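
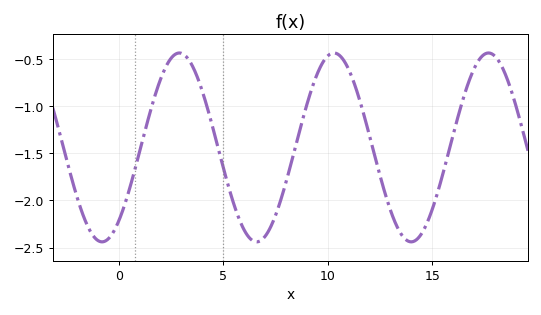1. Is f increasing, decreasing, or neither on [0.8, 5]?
neither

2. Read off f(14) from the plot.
-2.44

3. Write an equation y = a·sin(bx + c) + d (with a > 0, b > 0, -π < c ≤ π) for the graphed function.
y = 1sin(0.85x - 0.892) - 1.44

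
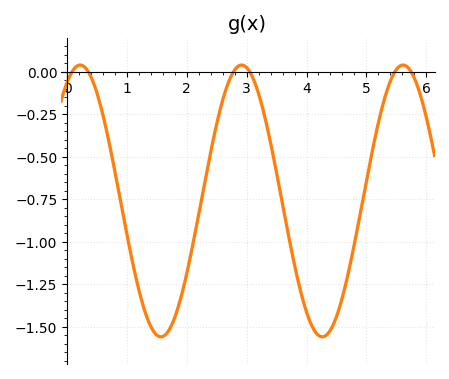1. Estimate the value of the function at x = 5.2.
-0.3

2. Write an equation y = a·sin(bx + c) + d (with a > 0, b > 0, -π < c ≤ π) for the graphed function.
y = 0.8sin(2.3x + 1.1) - 0.76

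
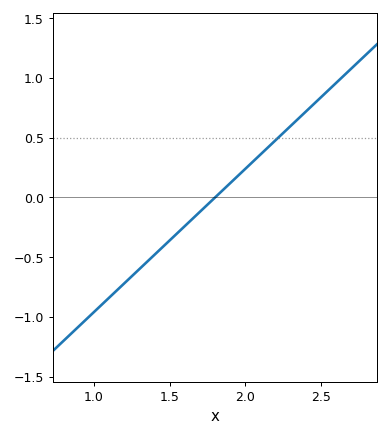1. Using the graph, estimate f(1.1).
-0.84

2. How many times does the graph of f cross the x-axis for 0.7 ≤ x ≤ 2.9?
1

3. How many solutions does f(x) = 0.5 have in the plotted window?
1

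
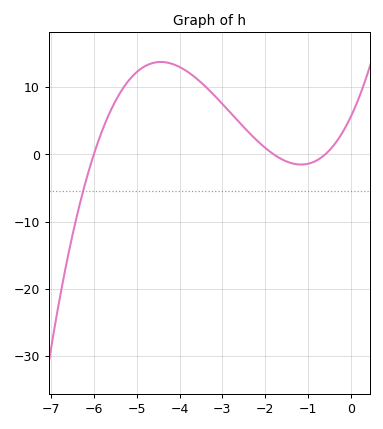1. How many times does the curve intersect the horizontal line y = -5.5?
1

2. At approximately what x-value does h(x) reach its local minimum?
-1.16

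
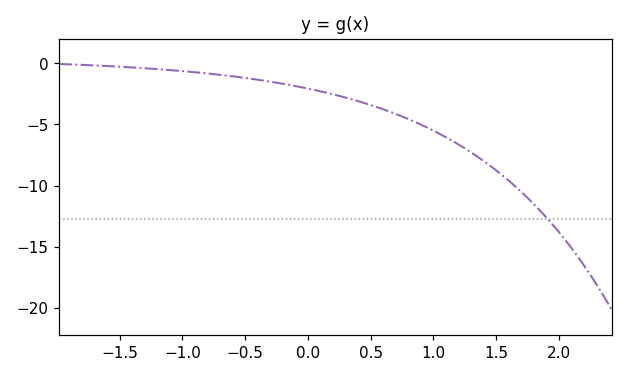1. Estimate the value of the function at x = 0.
-2.06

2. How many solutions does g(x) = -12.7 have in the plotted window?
1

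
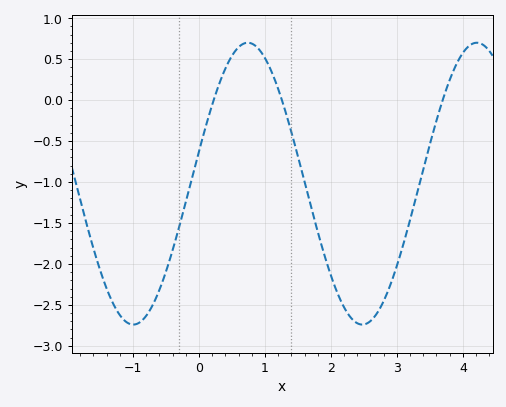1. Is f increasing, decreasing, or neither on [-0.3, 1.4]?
neither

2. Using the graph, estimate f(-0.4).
-1.85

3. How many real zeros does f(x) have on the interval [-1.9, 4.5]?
3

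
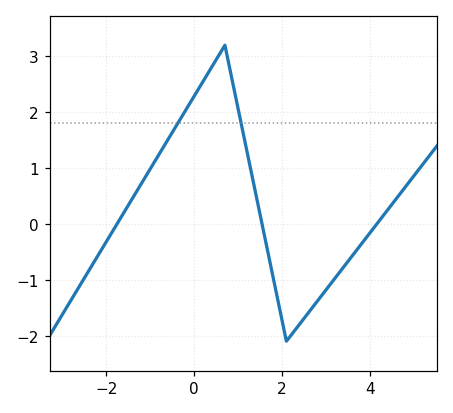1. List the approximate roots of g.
-1.76, 1.55, 4.16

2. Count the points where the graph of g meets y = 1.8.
2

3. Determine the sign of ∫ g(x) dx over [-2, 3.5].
positive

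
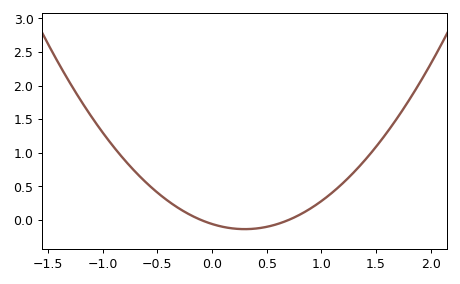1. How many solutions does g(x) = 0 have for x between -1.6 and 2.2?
2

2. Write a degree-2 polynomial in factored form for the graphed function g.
y = 0.85(x + 0.1)(x - 0.7)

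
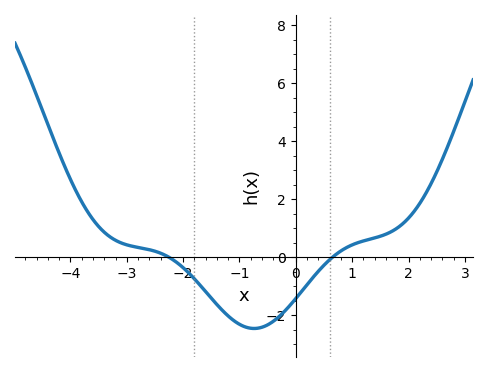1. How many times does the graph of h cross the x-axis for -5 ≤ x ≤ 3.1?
2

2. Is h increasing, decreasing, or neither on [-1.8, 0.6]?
neither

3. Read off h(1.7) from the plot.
0.8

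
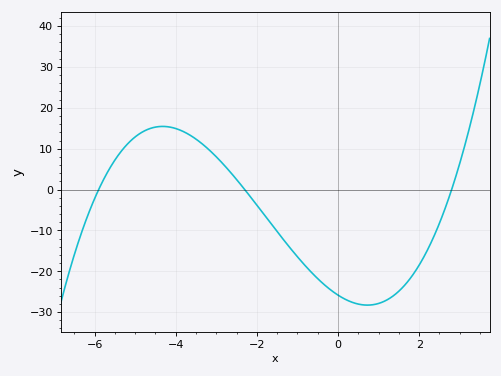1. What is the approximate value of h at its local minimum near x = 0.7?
-28.3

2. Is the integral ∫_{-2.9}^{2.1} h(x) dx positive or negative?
negative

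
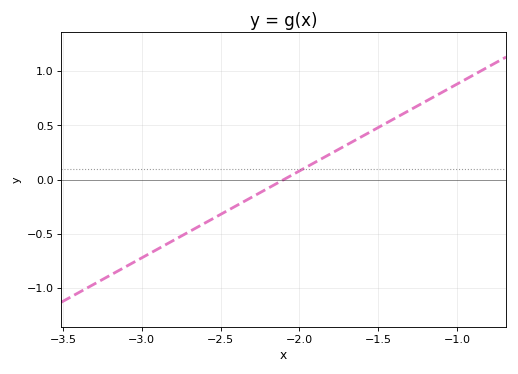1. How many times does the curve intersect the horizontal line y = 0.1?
1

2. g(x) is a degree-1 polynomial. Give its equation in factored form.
y = 0.8(x + 2.1)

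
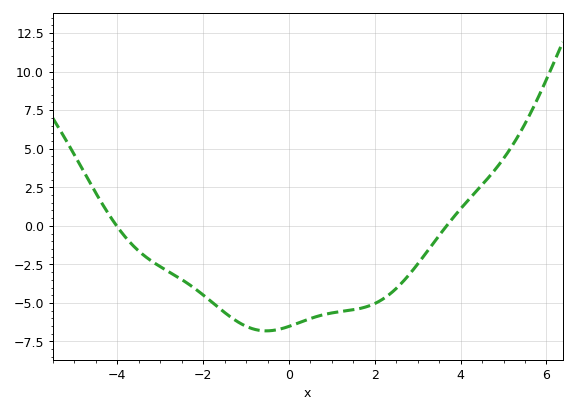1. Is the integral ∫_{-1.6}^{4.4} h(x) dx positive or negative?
negative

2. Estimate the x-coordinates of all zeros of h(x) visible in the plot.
-4.02, 3.67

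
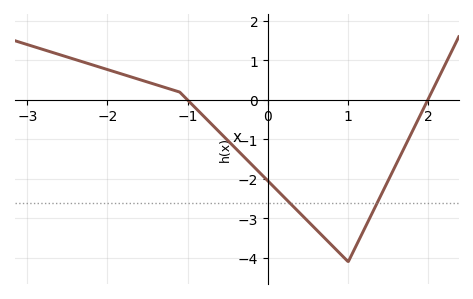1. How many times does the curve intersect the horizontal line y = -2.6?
2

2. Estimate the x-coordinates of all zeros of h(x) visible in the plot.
-1, 2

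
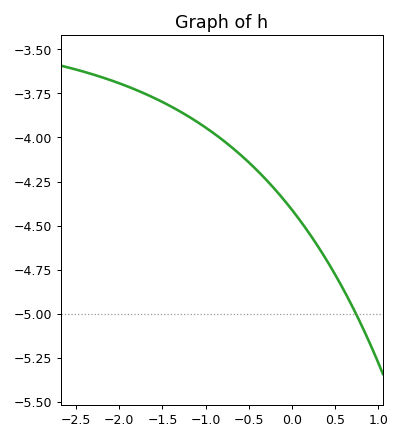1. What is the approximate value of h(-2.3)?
-3.65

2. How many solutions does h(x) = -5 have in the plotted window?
1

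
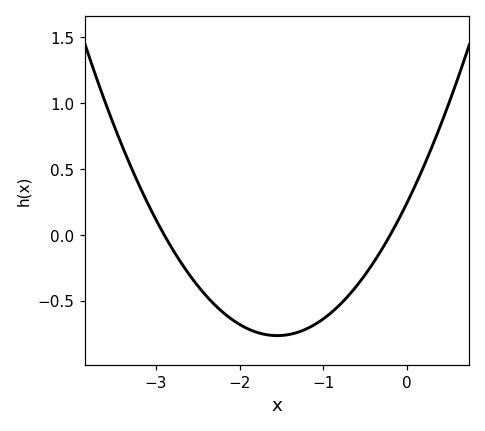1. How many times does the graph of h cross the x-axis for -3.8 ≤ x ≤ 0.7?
2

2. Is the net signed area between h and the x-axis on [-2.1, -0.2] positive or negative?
negative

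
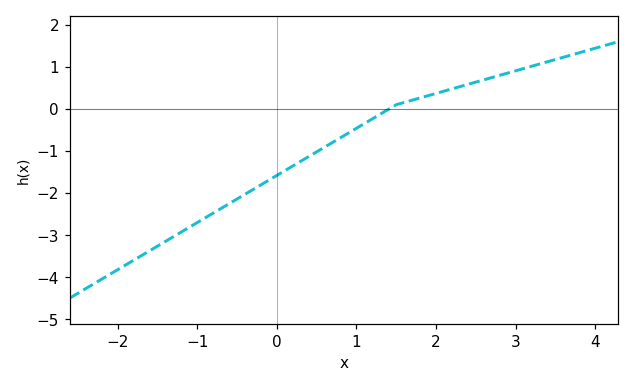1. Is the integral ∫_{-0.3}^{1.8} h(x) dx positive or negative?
negative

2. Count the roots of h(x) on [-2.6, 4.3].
1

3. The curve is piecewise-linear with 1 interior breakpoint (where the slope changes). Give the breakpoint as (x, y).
(1.5, 0.1)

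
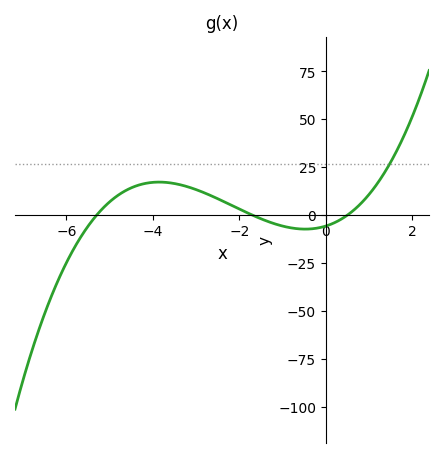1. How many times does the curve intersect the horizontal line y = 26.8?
1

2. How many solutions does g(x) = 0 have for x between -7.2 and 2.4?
3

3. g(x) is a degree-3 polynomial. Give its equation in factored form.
y = 1.27(x + 5.3)(x + 1.7)(x - 0.5)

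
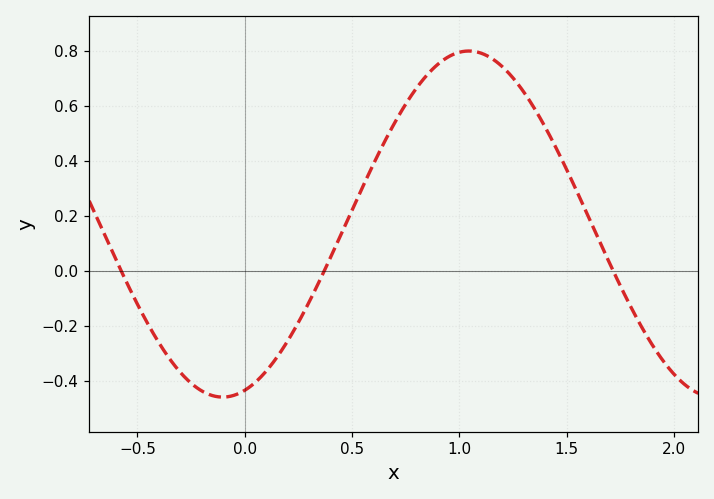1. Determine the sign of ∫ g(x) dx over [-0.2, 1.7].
positive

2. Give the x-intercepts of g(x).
-0.576, 0.371, 1.72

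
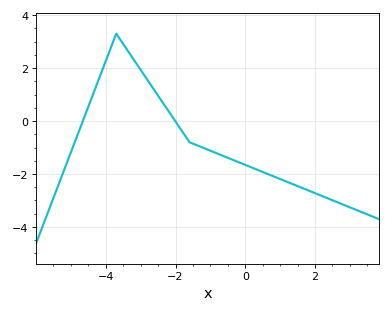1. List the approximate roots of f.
-4.66, -2.01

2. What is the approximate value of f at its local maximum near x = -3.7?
3.3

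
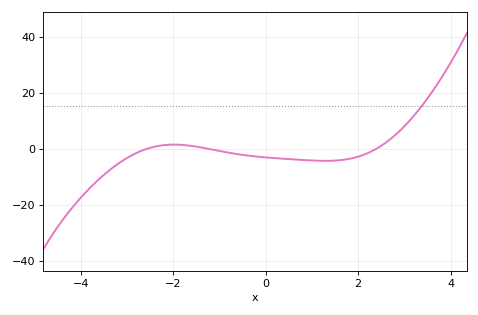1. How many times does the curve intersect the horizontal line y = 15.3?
1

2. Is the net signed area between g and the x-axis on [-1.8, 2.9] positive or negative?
negative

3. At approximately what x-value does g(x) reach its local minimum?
1.29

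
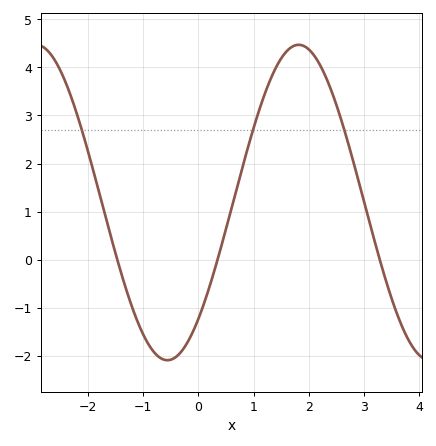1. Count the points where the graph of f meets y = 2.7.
3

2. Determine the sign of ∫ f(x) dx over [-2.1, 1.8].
positive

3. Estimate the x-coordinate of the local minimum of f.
-0.562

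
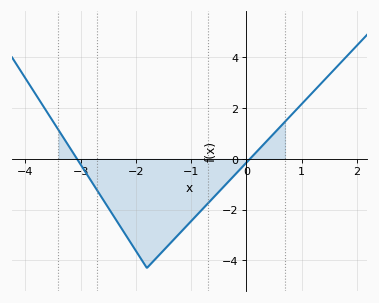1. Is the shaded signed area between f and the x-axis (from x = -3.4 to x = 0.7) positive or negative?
negative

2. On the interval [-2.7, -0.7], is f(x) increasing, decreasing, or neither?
neither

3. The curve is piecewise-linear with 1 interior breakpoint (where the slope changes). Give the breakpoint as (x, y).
(-1.8, -4.3)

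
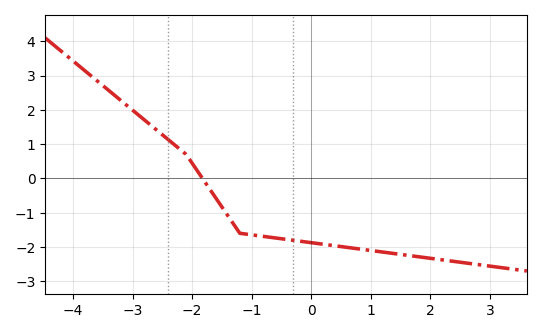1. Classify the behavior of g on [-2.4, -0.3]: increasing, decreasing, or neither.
decreasing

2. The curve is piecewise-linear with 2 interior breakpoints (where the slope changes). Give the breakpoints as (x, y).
(-2.1, 0.7); (-1.2, -1.6)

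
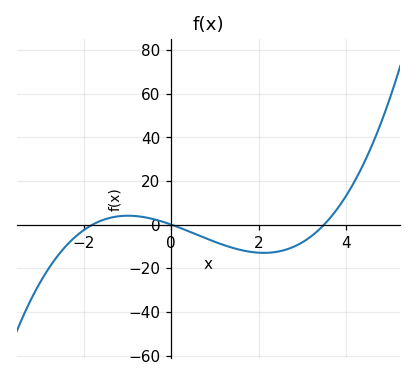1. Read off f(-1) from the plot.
4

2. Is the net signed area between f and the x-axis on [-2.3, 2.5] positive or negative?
negative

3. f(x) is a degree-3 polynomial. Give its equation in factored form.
y = 1.13(x + 1.8)(x - 0)(x - 3.5)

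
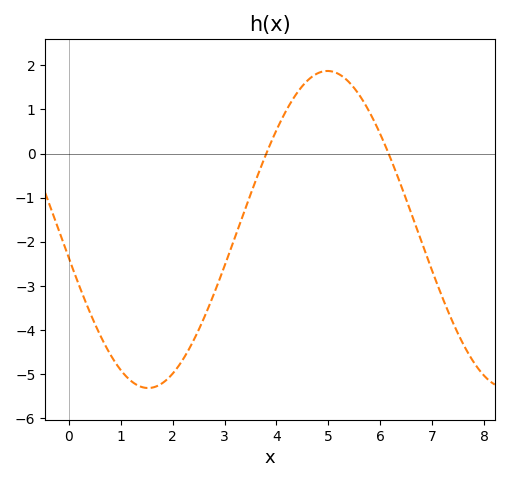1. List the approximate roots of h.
3.8, 6.2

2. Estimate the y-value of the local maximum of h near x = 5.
1.9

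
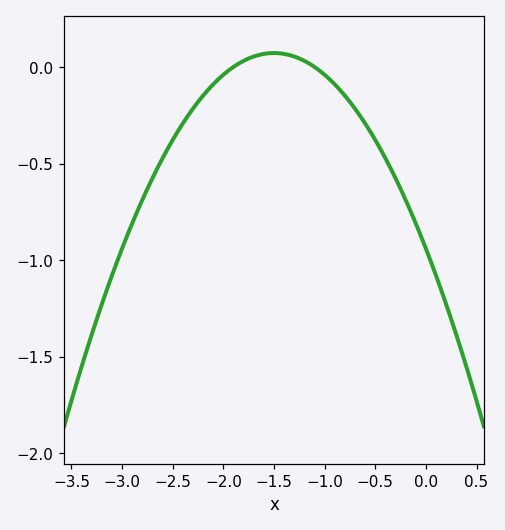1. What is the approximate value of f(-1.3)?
0.054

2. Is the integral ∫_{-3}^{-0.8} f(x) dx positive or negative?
negative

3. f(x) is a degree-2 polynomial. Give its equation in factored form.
y = -0.45(x + 1.9)(x + 1.1)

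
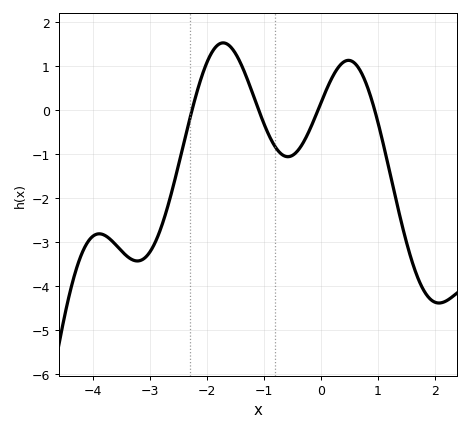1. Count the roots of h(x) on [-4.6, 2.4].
4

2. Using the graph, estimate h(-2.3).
-0.2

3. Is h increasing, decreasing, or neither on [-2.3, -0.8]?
neither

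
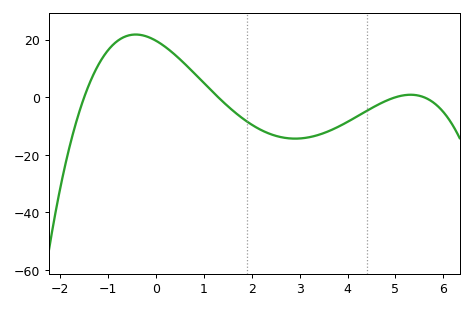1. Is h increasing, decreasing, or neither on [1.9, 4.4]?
neither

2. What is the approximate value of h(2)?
-10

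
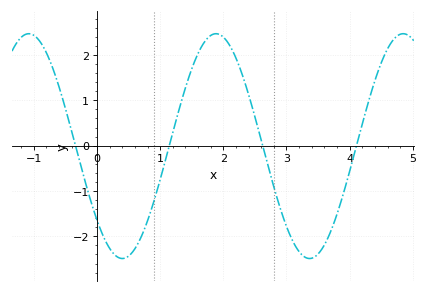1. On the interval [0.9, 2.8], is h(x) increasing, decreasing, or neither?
neither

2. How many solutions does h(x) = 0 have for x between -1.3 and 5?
4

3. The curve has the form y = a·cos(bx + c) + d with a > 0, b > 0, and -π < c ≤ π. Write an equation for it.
y = 2.48cos(2.1x + 2.3) - 0.01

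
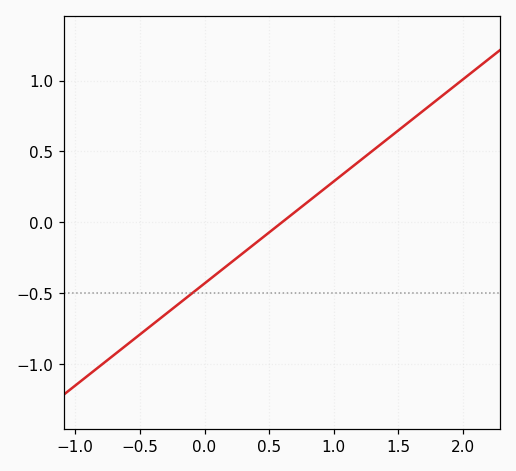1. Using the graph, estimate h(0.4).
-0.144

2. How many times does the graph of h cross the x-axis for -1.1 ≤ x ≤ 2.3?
1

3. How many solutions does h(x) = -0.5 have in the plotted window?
1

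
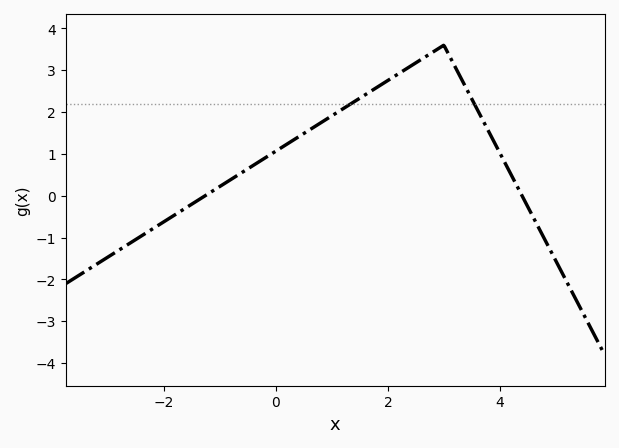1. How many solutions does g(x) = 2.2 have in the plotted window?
2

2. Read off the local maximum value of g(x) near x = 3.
3.6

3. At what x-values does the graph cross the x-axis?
-1.2, 4.4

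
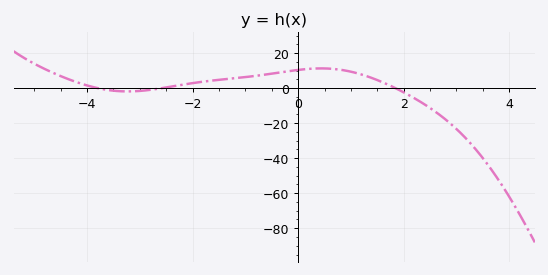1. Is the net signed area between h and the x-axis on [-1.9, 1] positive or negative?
positive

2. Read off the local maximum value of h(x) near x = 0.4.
11.2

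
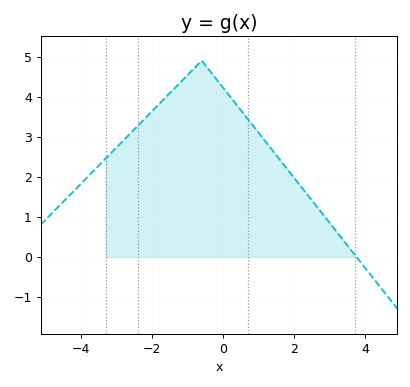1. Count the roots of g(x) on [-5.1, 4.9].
1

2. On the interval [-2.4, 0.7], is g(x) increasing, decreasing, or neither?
neither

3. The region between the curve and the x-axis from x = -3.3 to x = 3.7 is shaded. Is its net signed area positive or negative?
positive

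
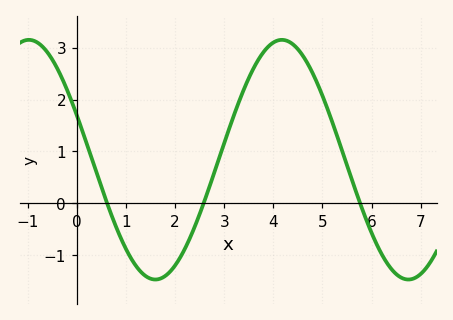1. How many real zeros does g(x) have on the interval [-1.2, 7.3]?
3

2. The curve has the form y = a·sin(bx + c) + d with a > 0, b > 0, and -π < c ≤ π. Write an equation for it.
y = 2.31sin(1.2x + 2.8) + 0.84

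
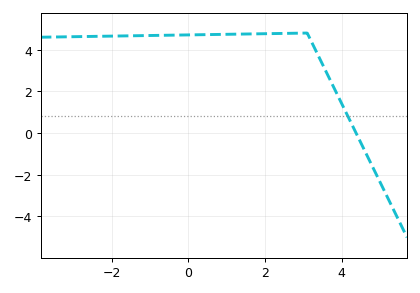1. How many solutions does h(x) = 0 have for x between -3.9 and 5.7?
1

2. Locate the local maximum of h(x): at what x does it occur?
3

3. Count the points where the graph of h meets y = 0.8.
1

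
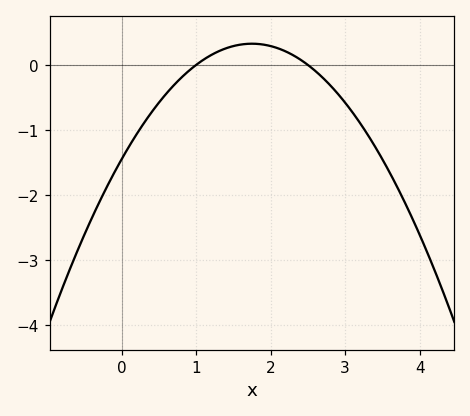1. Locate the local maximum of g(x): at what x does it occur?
1.8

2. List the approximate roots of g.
1, 2.5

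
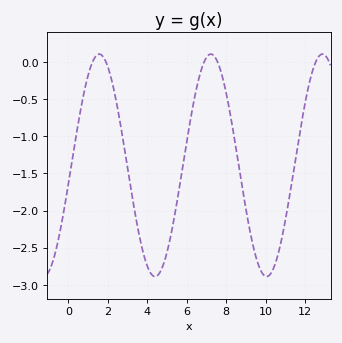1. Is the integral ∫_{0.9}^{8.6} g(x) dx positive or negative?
negative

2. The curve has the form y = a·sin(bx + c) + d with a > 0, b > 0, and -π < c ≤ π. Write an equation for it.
y = 1.5sin(1.1x - 0.16) - 1.39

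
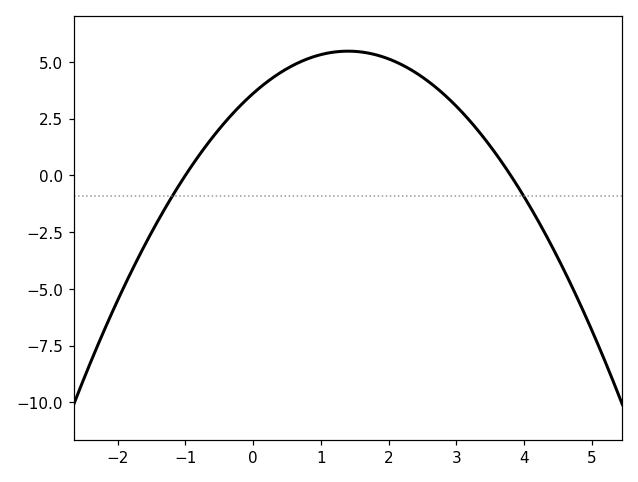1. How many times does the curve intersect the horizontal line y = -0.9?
2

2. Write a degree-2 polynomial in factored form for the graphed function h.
y = -0.95(x + 1)(x - 3.8)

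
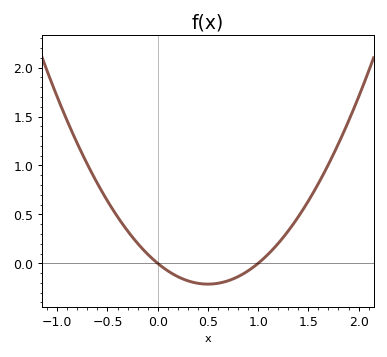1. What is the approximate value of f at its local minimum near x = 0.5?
-0.2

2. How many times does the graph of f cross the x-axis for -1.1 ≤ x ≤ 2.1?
2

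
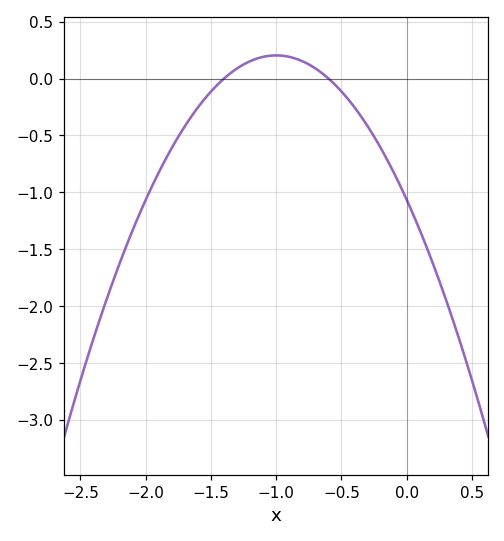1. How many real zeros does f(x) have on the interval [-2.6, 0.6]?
2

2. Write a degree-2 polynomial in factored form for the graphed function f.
y = -1.27(x + 1.4)(x + 0.6)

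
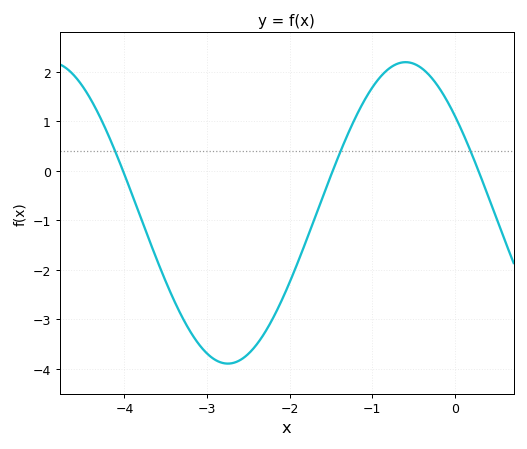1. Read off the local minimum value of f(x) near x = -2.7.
-3.9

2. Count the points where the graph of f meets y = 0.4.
3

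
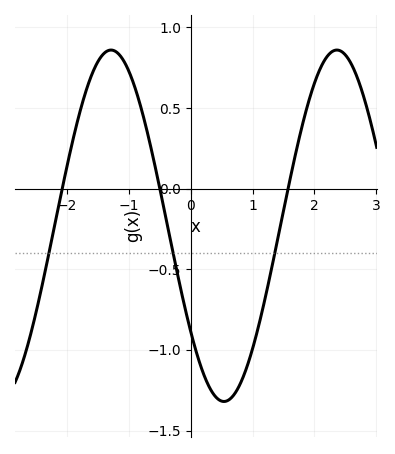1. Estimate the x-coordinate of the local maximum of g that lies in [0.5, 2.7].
2.36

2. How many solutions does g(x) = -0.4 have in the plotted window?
3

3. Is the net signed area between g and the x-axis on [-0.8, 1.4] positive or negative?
negative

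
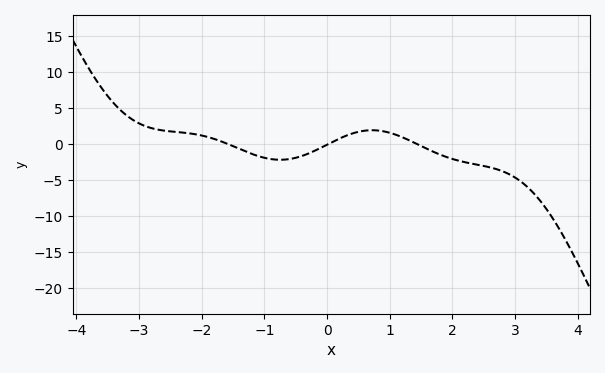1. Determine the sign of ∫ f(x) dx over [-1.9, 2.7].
negative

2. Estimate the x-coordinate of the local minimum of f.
-0.749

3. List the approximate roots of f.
-1.59, 0.024, 1.43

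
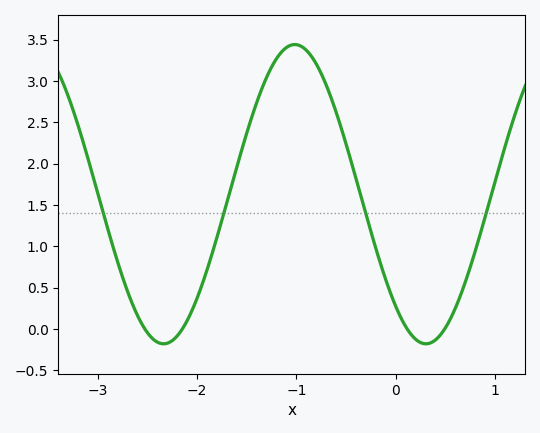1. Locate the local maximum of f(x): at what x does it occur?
-1.02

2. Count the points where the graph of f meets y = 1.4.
4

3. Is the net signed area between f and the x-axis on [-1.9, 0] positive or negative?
positive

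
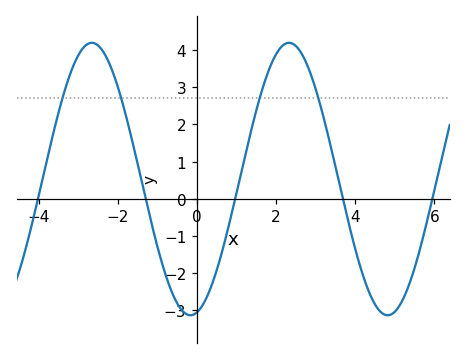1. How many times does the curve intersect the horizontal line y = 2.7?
4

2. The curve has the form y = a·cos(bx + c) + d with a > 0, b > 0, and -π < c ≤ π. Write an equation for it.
y = 3.67cos(1.26x - 2.93) + 0.53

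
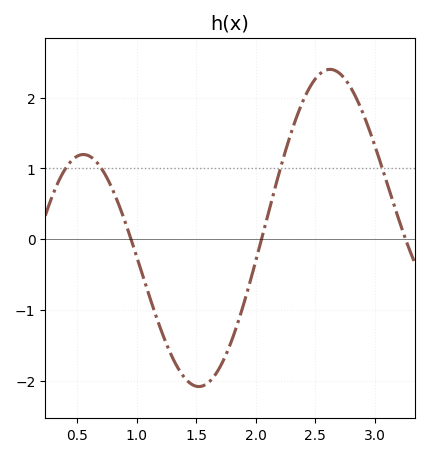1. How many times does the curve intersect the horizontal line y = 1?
4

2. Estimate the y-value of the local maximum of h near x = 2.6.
2.4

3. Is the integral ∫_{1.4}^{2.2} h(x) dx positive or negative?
negative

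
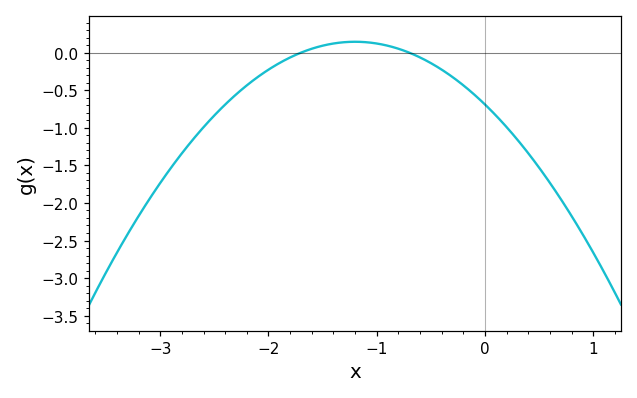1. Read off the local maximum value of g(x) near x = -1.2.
0.15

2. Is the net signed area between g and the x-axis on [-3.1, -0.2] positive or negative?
negative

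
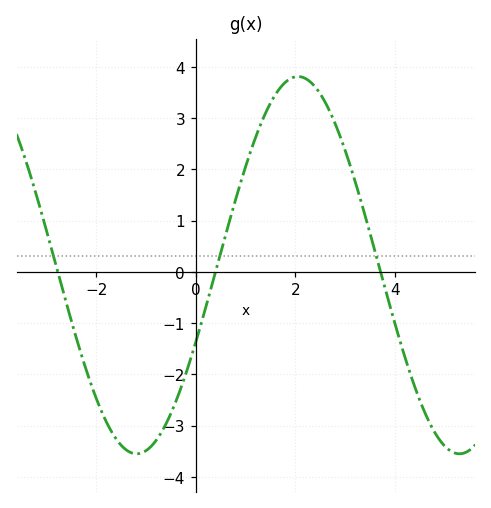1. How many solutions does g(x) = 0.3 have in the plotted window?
3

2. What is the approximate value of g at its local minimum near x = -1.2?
-3.55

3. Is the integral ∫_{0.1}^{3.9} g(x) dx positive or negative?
positive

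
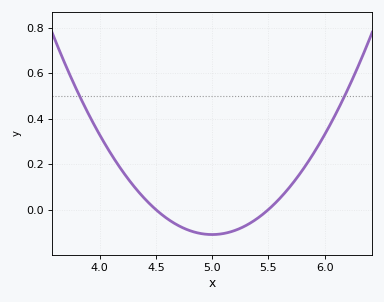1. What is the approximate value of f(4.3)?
0.1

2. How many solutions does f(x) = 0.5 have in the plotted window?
2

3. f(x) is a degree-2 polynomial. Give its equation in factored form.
y = 0.44(x - 4.5)(x - 5.5)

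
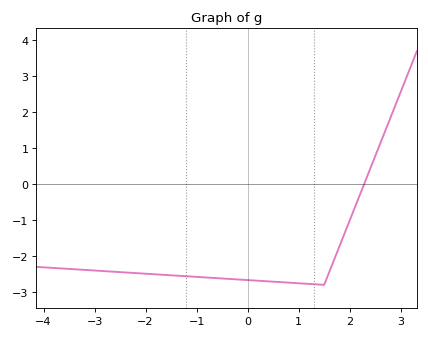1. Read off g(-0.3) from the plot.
-2.6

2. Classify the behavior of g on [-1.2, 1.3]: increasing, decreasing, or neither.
decreasing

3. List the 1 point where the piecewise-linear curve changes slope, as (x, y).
(1.5, -2.8)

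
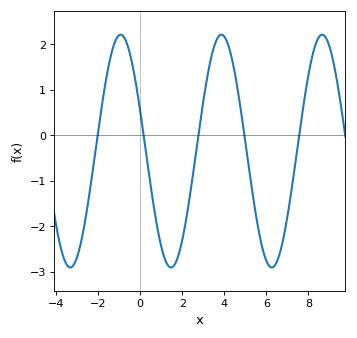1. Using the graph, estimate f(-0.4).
1.6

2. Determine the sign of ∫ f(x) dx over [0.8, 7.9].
negative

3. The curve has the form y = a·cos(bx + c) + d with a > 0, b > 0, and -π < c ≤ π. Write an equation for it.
y = 2.56cos(1.3x + 1.2) - 0.35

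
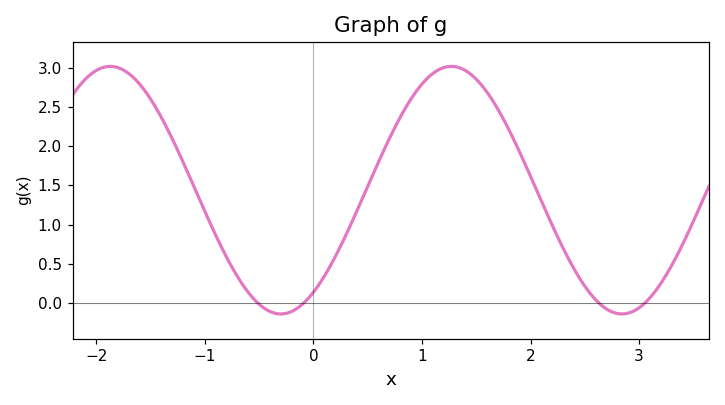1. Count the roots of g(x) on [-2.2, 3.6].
4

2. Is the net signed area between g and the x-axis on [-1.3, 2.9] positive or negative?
positive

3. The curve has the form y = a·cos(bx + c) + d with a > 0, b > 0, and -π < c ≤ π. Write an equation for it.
y = 1.58cos(2x - 2.54) + 1.44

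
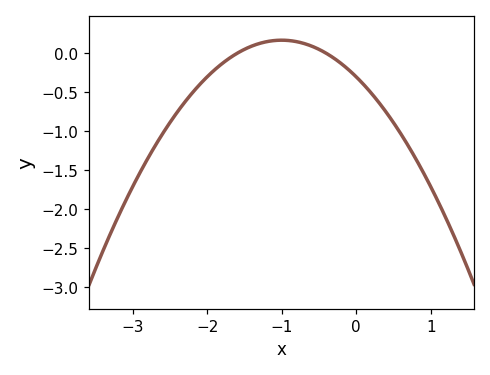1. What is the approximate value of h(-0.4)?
0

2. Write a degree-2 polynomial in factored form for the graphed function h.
y = -0.47(x + 1.6)(x + 0.4)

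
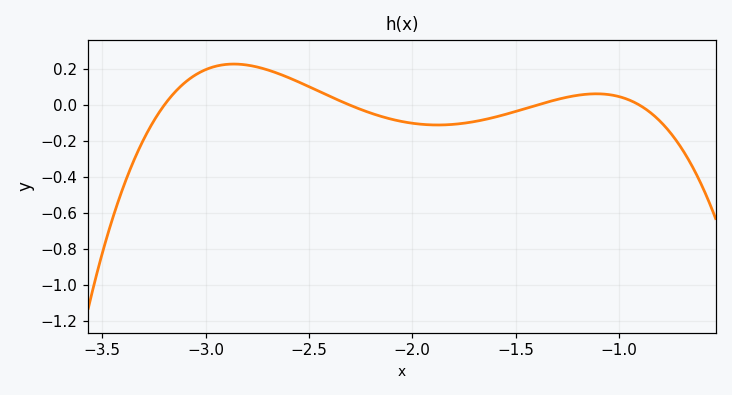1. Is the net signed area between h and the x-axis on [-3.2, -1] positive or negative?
positive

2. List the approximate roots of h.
-3.2, -2.3, -1.4, -0.9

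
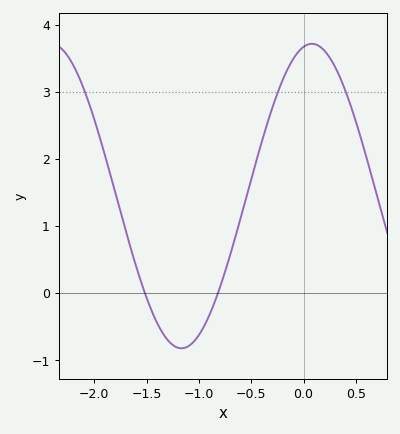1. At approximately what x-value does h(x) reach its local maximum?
0.1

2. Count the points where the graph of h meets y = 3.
3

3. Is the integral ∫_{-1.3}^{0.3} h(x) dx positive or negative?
positive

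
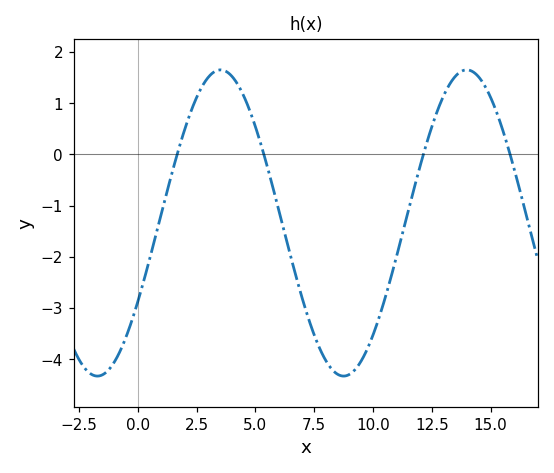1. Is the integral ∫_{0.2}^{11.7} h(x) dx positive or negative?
negative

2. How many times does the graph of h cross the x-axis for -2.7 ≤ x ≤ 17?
4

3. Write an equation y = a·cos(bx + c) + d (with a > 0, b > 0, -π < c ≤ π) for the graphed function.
y = 2.99cos(0.6x - 2.1) - 1.34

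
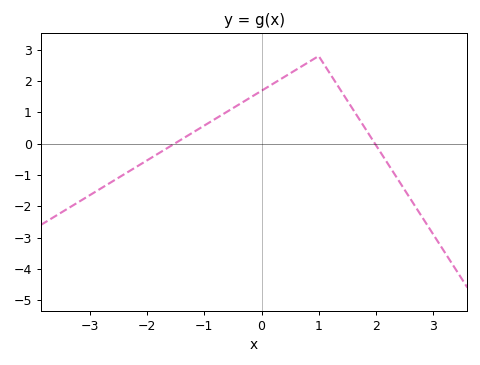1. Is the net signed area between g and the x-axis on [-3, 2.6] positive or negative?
positive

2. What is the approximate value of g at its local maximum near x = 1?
2.8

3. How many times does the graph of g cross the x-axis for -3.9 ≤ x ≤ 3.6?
2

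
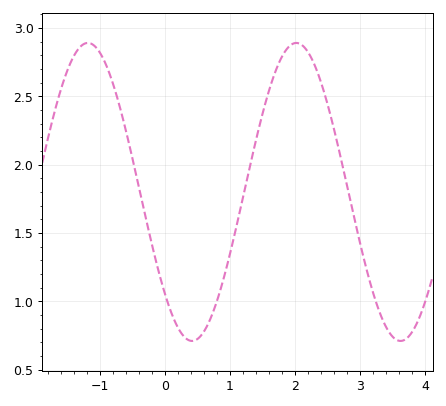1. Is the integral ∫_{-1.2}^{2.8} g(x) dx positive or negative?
positive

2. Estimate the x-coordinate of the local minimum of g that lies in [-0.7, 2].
0.417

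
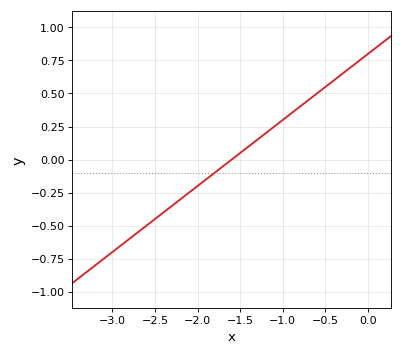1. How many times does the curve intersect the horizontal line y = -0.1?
1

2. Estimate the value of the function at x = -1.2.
0.2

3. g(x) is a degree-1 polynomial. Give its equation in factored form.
y = 0.5(x + 1.6)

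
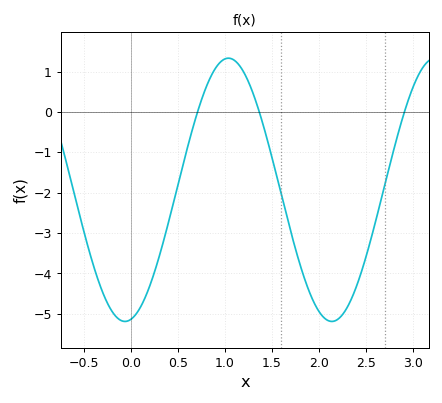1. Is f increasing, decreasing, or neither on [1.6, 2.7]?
neither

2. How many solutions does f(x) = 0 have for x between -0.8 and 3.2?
3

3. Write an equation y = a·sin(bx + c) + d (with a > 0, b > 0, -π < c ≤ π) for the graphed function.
y = 3.26sin(2.9x - 1.4) - 1.93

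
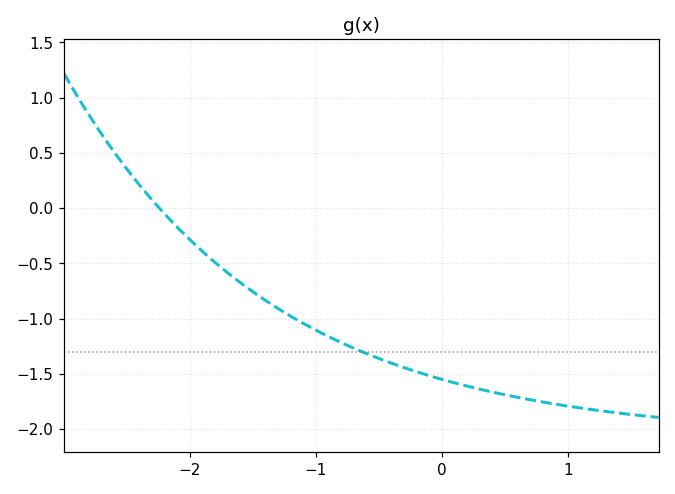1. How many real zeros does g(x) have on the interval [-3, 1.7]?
1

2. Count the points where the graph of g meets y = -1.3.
1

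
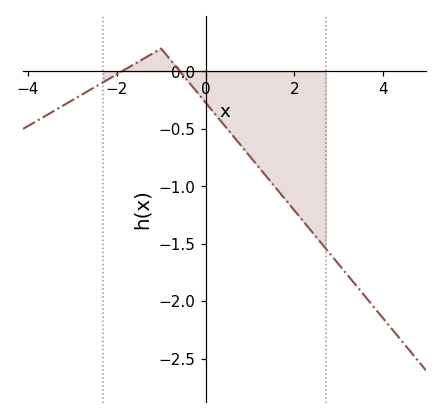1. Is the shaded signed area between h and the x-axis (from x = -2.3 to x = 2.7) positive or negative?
negative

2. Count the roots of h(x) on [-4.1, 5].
2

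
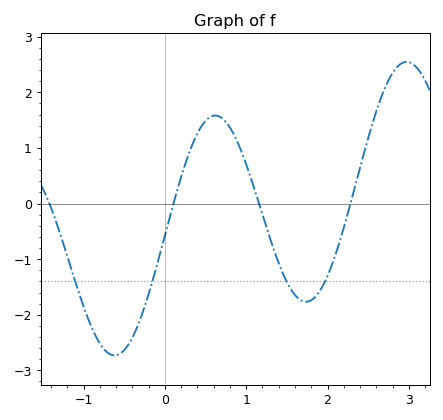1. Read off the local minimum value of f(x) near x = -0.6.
-2.7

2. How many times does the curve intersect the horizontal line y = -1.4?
4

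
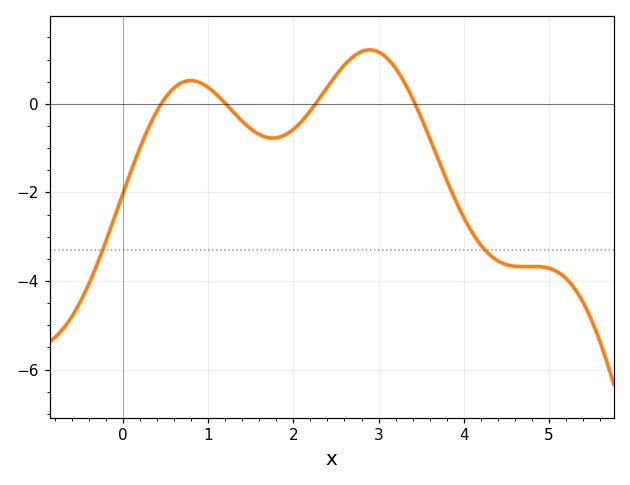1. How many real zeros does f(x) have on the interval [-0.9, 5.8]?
4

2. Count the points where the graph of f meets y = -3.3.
2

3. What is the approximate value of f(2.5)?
0.6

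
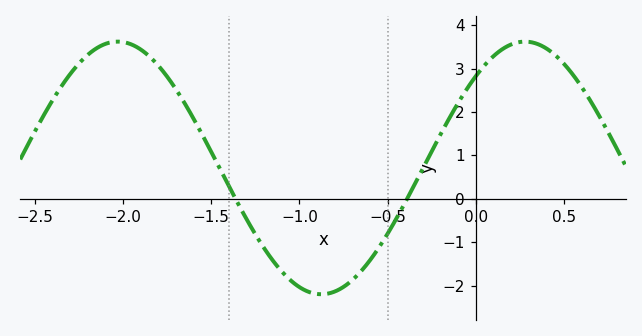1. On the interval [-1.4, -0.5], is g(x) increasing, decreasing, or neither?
neither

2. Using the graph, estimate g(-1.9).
3.44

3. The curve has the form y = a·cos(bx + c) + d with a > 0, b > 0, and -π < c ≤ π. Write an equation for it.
y = 2.91cos(2.72x - 0.76) + 0.71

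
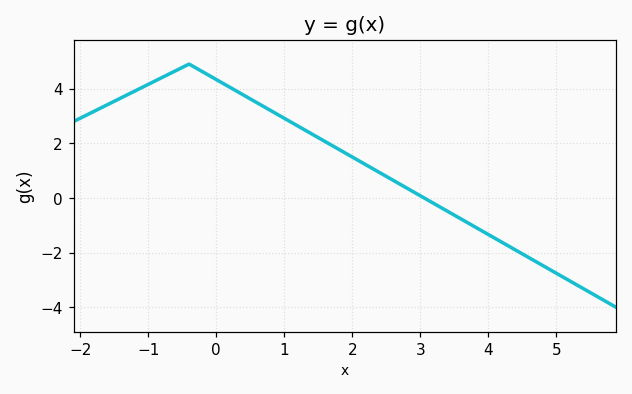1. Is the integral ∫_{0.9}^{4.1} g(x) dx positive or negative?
positive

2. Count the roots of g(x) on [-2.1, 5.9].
1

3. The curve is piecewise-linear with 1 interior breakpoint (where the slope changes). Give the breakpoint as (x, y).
(-0.4, 4.9)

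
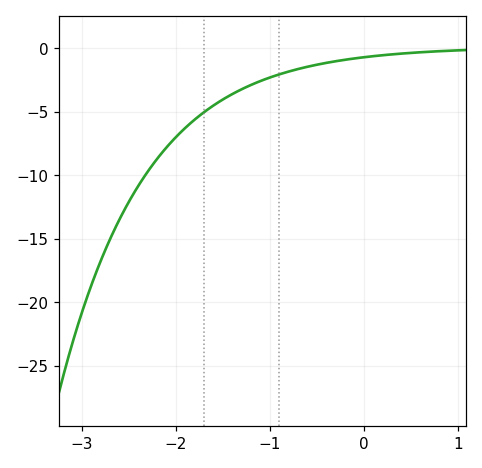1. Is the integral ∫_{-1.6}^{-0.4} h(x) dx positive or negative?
negative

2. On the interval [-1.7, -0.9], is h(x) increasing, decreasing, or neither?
increasing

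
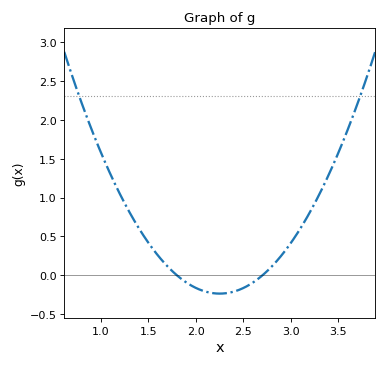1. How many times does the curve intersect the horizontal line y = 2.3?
2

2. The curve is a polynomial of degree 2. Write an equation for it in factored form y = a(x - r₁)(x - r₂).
y = 1.16(x - 1.8)(x - 2.7)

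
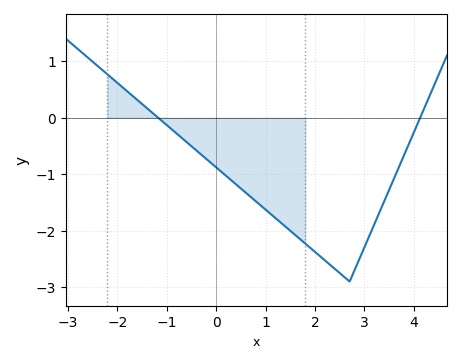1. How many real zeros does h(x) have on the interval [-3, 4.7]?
2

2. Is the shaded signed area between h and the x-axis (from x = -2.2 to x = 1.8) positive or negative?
negative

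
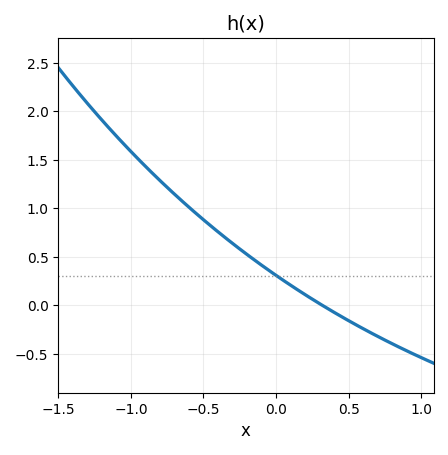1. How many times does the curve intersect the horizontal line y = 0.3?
1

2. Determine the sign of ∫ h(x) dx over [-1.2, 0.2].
positive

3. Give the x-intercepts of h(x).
0.32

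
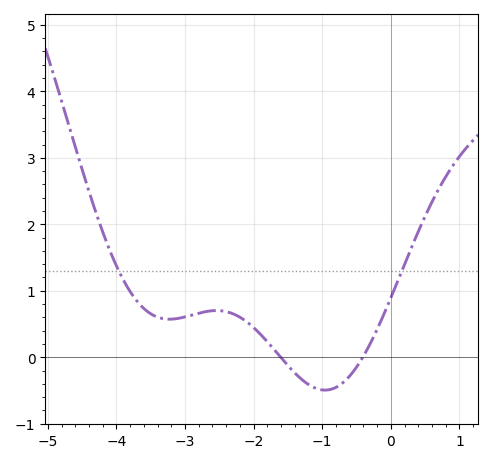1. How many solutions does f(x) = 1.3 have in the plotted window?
2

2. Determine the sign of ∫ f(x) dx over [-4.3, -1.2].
positive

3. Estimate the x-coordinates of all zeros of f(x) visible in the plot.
-1.61, -0.41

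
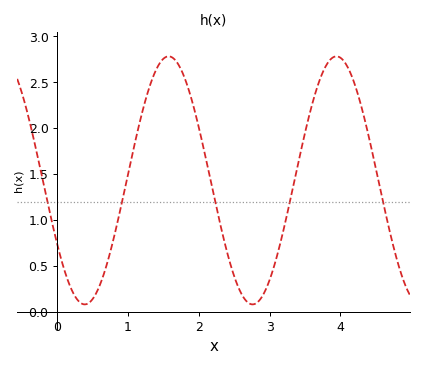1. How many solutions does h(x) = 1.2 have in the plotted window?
5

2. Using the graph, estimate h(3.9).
2.77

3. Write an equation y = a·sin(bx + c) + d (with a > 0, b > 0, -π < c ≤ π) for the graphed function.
y = 1.35sin(2.65x - 2.6) + 1.43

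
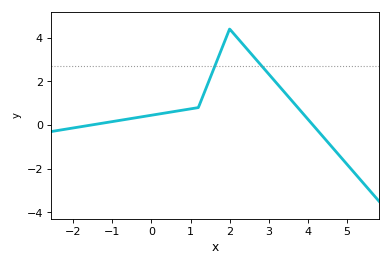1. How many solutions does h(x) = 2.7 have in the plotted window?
2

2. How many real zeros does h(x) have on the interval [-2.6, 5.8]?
2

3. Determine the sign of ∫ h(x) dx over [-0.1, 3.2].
positive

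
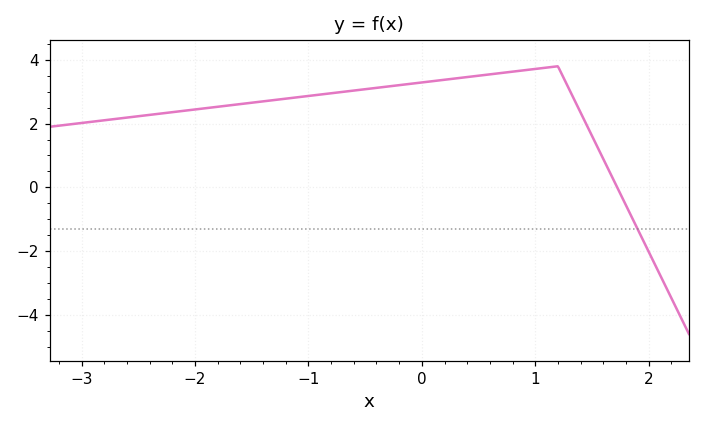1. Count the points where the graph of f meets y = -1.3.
1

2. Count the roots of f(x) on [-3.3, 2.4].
1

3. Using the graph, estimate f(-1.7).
2.57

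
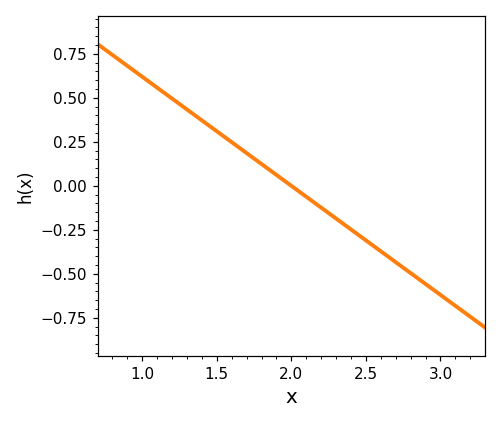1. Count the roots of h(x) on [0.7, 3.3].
1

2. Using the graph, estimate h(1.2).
0.496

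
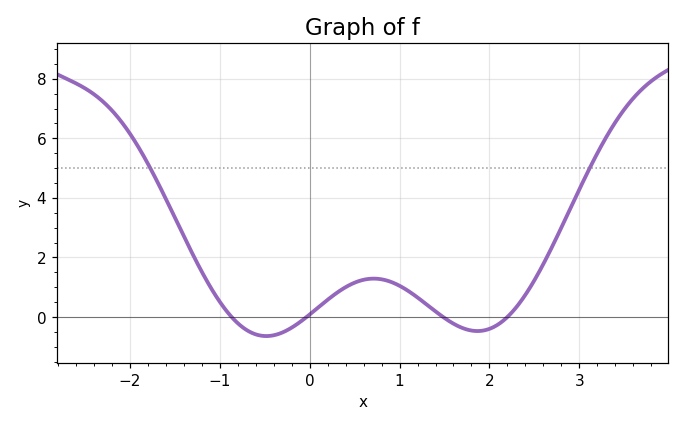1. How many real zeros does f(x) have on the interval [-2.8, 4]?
4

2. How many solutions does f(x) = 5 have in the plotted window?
2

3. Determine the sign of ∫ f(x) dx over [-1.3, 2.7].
positive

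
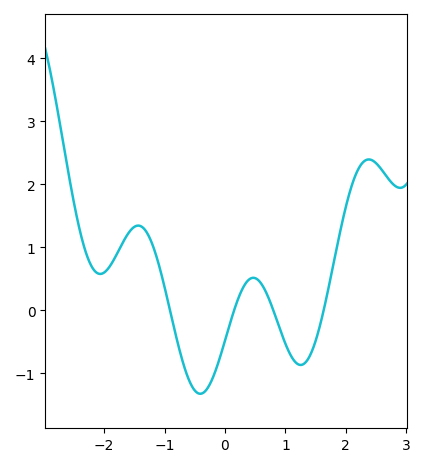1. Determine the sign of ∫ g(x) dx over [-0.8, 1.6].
negative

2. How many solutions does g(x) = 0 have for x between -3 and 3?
4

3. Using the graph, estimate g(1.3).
-0.852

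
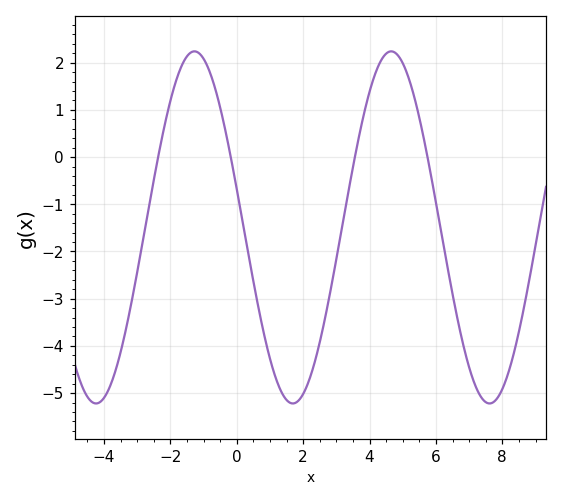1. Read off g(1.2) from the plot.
-4.73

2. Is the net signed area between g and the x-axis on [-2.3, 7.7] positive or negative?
negative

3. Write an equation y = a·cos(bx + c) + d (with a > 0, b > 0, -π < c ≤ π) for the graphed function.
y = 3.73cos(1.06x + 1.35) - 1.49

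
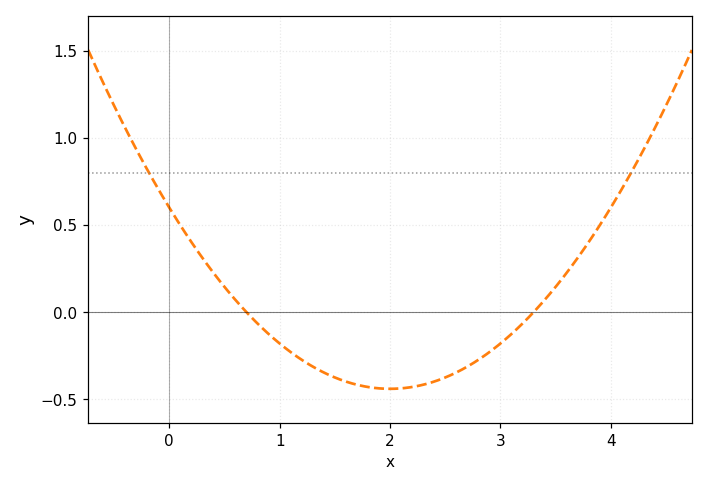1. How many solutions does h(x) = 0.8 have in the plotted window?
2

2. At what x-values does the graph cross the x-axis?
0.7, 3.3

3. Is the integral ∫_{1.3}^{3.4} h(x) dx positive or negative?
negative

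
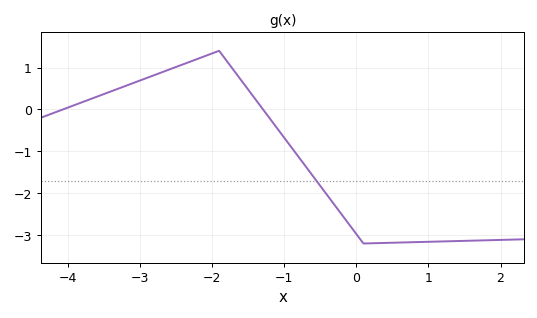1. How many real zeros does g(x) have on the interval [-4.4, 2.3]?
2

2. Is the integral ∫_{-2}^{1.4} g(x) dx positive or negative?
negative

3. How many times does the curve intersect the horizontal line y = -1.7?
1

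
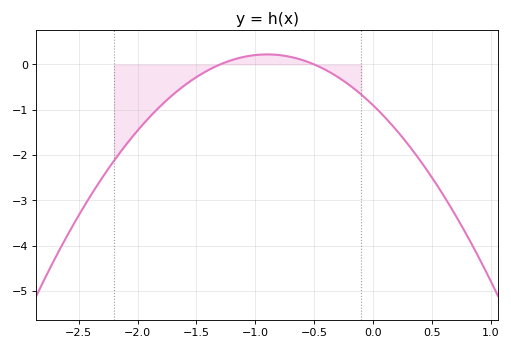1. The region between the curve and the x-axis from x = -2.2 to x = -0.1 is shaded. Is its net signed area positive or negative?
negative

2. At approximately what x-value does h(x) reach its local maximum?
-0.9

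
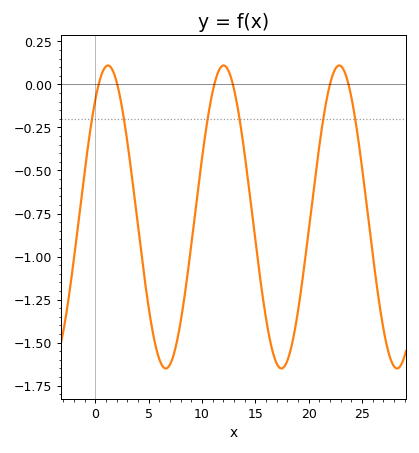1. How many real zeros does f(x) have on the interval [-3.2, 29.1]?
6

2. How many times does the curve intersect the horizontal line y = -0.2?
6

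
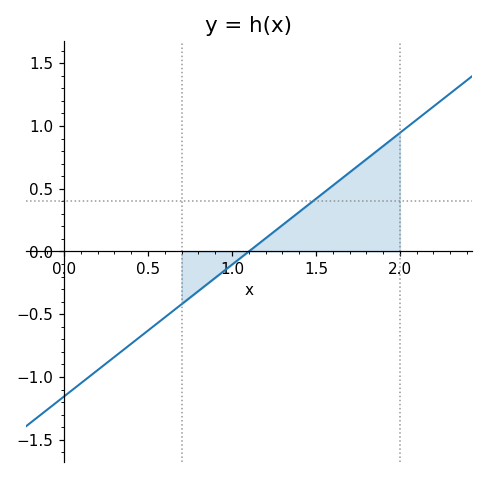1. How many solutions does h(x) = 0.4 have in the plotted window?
1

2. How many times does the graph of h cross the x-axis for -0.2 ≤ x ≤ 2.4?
1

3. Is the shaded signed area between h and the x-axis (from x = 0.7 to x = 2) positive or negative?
positive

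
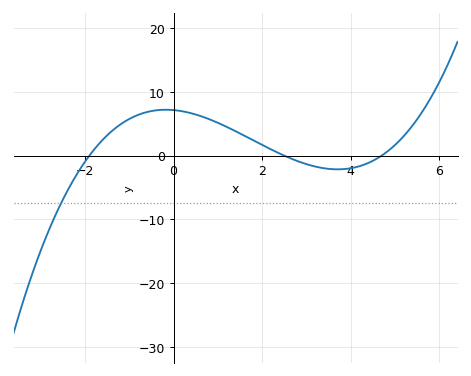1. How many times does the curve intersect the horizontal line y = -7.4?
1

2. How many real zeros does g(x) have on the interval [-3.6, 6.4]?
3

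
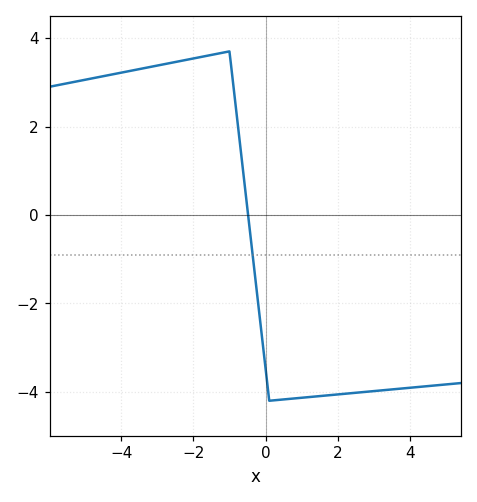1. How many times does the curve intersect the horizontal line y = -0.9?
1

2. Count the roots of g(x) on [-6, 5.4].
1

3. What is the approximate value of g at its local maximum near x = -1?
3.7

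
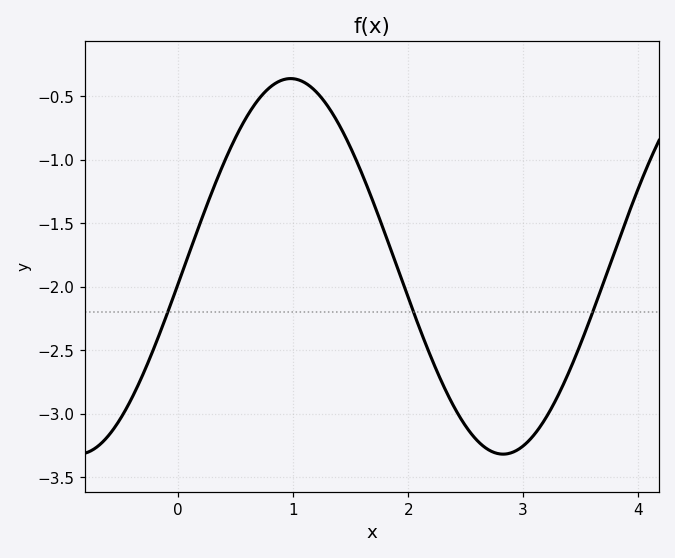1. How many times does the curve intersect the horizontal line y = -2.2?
3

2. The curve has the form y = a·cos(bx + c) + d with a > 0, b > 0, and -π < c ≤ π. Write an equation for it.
y = 1.48cos(1.7x - 1.7) - 1.84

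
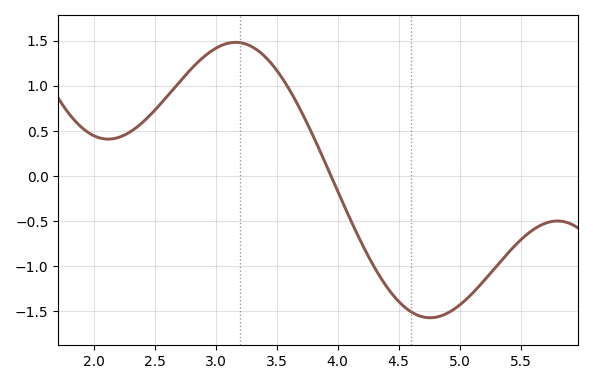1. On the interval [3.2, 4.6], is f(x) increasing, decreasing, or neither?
decreasing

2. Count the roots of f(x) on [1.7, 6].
1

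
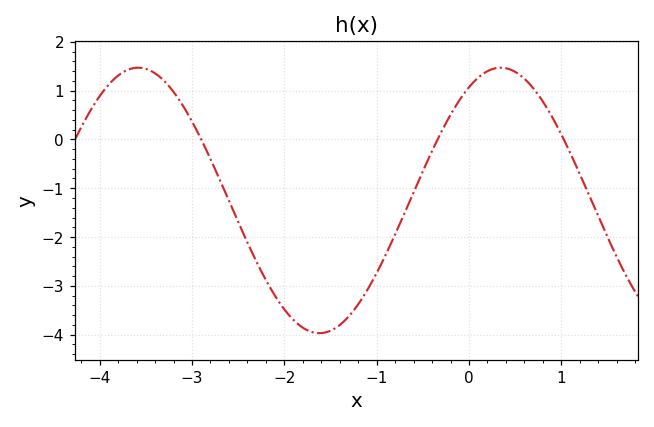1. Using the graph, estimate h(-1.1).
-3.08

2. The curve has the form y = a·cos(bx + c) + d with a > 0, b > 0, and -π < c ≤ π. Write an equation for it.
y = 2.72cos(1.6x - 0.55) - 1.25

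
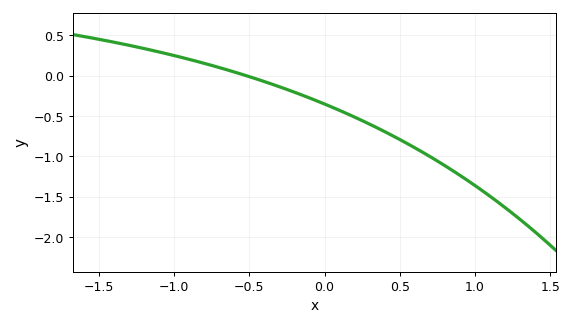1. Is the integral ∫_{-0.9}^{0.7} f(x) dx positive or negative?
negative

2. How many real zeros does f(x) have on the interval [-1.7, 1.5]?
1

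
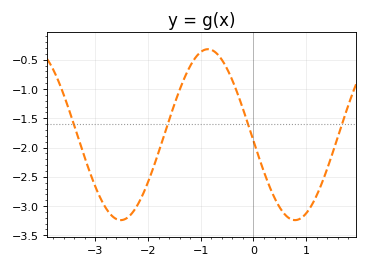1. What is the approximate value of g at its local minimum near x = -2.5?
-3.24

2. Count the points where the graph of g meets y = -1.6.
4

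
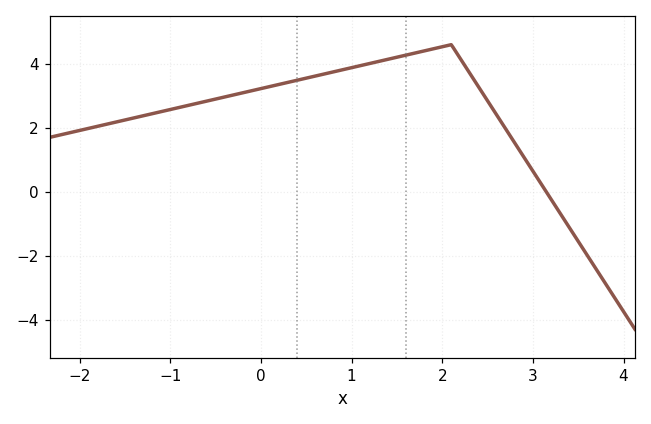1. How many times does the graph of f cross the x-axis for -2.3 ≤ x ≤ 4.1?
1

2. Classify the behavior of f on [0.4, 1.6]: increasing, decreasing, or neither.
increasing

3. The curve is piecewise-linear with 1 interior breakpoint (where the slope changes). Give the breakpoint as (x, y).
(2.1, 4.6)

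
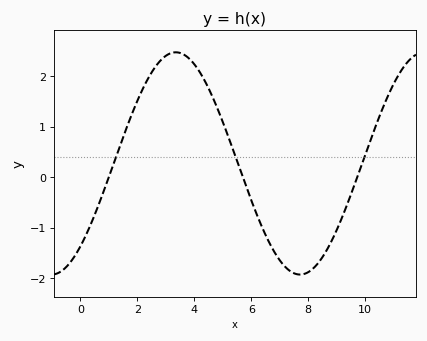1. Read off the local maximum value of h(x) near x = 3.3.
2.5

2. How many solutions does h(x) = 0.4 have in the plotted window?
3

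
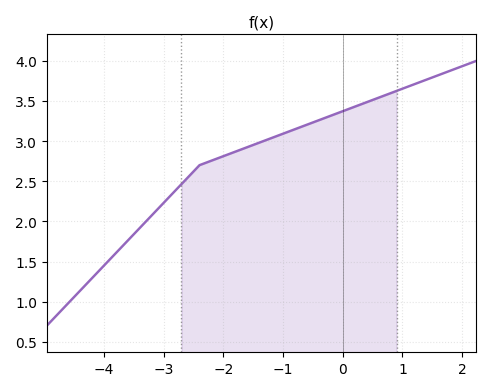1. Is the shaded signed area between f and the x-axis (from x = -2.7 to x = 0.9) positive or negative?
positive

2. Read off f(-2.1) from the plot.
2.8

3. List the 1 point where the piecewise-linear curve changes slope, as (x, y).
(-2.4, 2.7)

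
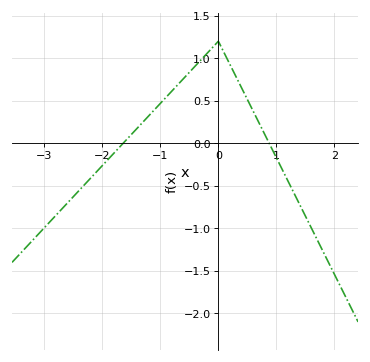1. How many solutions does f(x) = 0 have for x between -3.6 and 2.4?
2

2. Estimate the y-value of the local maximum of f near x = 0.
1.2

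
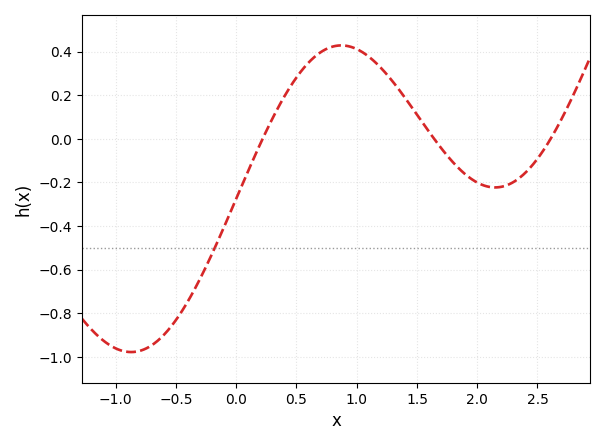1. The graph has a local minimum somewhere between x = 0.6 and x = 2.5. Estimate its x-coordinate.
2.1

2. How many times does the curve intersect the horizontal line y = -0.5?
1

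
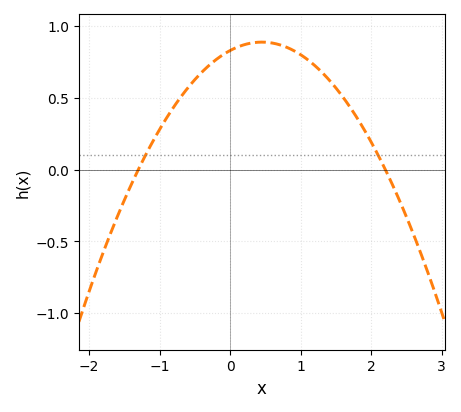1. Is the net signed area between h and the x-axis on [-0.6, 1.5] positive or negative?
positive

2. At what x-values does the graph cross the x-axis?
-1.3, 2.2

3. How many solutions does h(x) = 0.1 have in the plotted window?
2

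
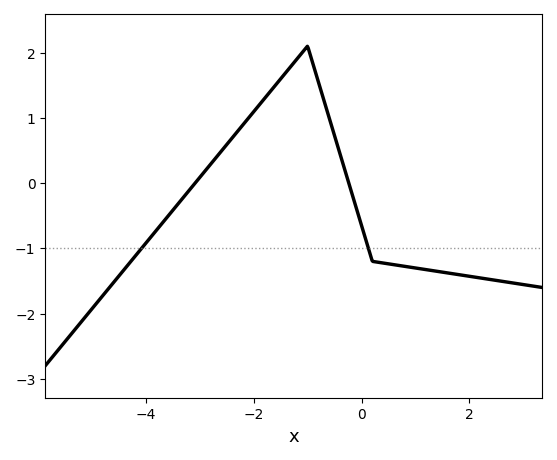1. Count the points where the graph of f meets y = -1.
2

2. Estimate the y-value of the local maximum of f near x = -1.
2.1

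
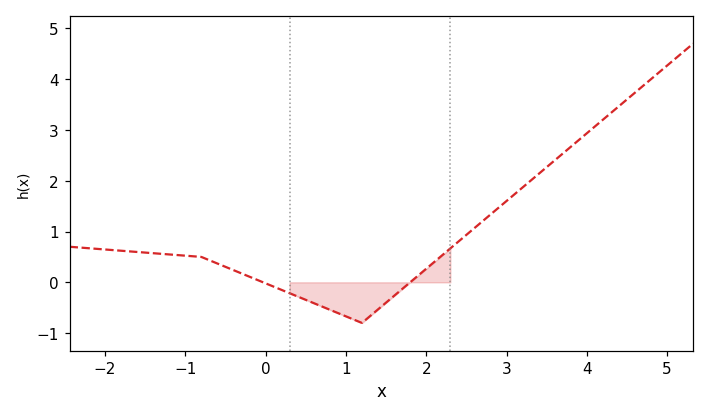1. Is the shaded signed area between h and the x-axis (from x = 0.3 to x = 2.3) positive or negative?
negative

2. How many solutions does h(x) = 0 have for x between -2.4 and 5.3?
2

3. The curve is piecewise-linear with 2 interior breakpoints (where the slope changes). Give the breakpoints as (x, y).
(-0.8, 0.5); (1.2, -0.8)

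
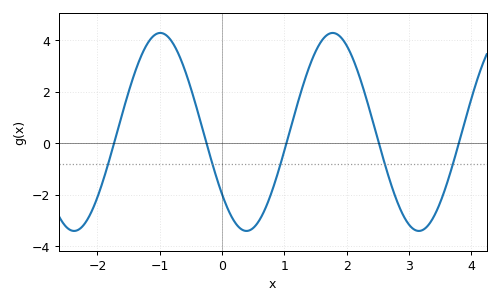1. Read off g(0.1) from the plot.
-2.58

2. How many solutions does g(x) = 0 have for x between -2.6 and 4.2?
5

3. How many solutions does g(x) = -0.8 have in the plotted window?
5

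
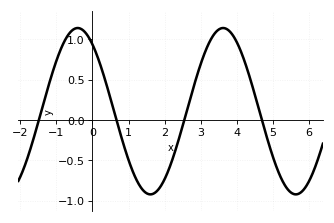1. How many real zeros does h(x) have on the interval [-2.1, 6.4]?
4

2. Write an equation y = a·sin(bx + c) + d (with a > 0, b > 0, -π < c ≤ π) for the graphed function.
y = 1.03sin(1.56x + 2.21) + 0.11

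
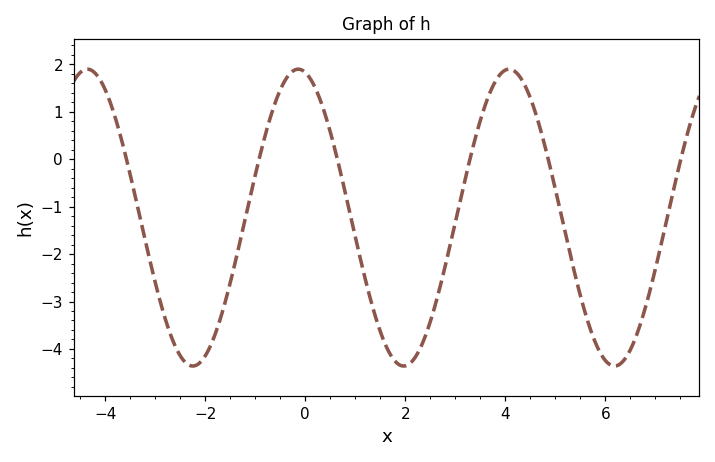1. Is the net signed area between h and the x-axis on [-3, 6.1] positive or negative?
negative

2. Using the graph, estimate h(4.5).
1.3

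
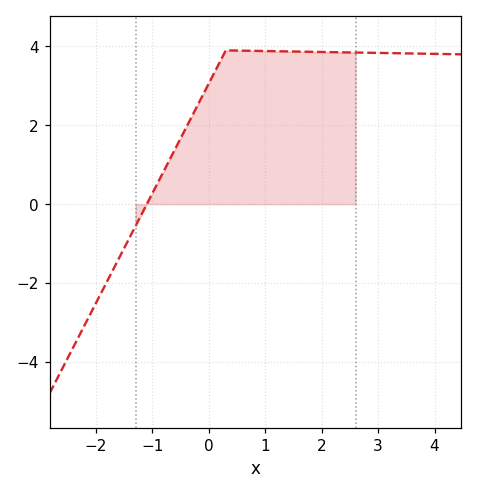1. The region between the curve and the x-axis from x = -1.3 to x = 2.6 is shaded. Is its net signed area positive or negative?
positive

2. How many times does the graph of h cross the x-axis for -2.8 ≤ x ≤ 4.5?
1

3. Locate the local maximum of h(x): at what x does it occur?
0.303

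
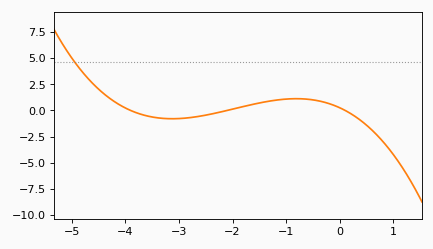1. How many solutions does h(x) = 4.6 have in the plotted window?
1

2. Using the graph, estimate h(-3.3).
-0.759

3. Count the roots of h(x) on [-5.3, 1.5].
3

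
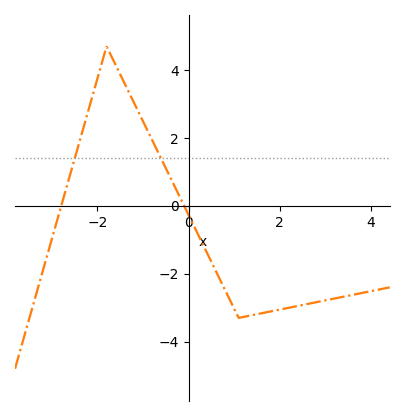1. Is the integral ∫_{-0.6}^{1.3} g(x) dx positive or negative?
negative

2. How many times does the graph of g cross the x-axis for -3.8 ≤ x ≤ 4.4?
2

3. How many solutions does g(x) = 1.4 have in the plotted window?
2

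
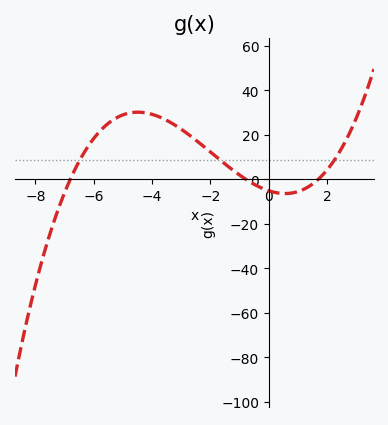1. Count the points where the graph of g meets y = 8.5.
3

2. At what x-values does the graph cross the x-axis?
-6.8, -0.8, 1.7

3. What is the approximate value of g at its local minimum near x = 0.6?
-6.5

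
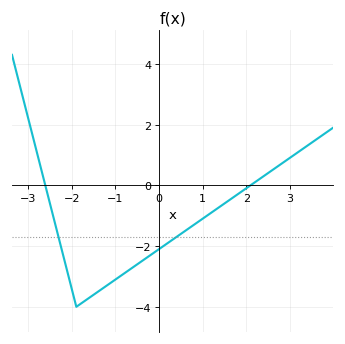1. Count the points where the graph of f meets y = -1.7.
2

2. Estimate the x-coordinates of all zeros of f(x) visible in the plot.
-2.61, 2.09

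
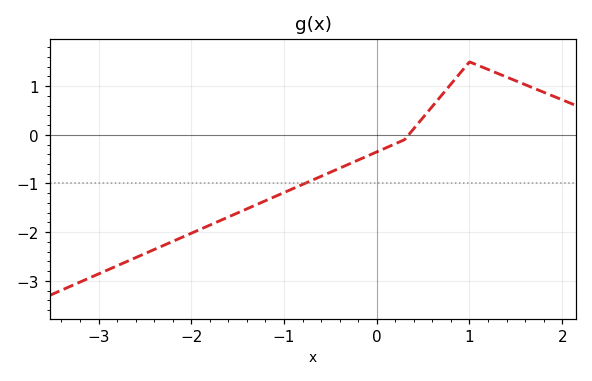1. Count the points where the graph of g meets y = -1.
1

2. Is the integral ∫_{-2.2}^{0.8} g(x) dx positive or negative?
negative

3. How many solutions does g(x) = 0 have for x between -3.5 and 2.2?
1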